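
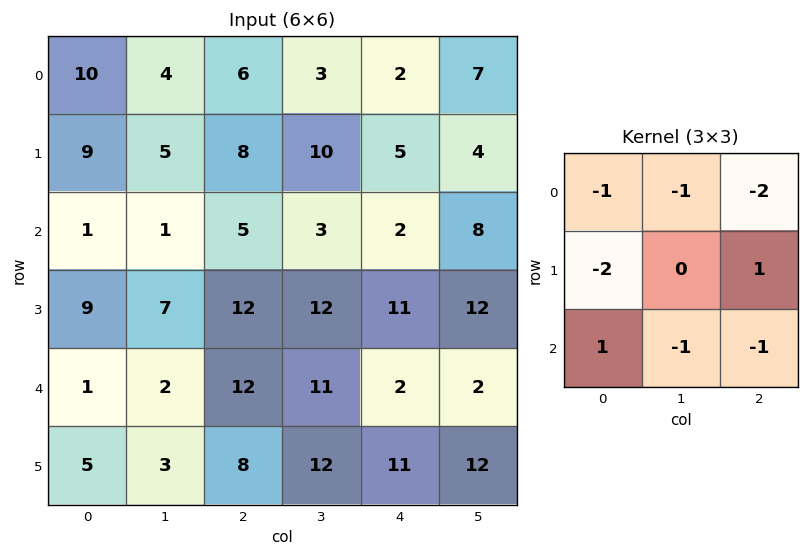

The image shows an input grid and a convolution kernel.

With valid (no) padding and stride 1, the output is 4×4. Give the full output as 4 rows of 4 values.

Output[0,0]: The receptive field on the input at this output position is [10 4 6 / 9 5 8 / 1 1 5]. Elementwise product with the kernel and sum: 10·-1 + 4·-1 + 6·-2 + 9·-2 + 8·1 + 1·1 + 1·-1 + 5·-1.
Output[0,1]: The receptive field on the input at this output position is [4 6 3 / 5 8 10 / 1 5 3]. Elementwise product with the kernel and sum: 4·-1 + 6·-1 + 3·-2 + 5·-2 + 10·1 + 1·1 + 5·-1 + 3·-1.

-41 -23 -24 -42
-37 -49 -47 -32
-31 -35 -26 -26
-36 -53 -83 -78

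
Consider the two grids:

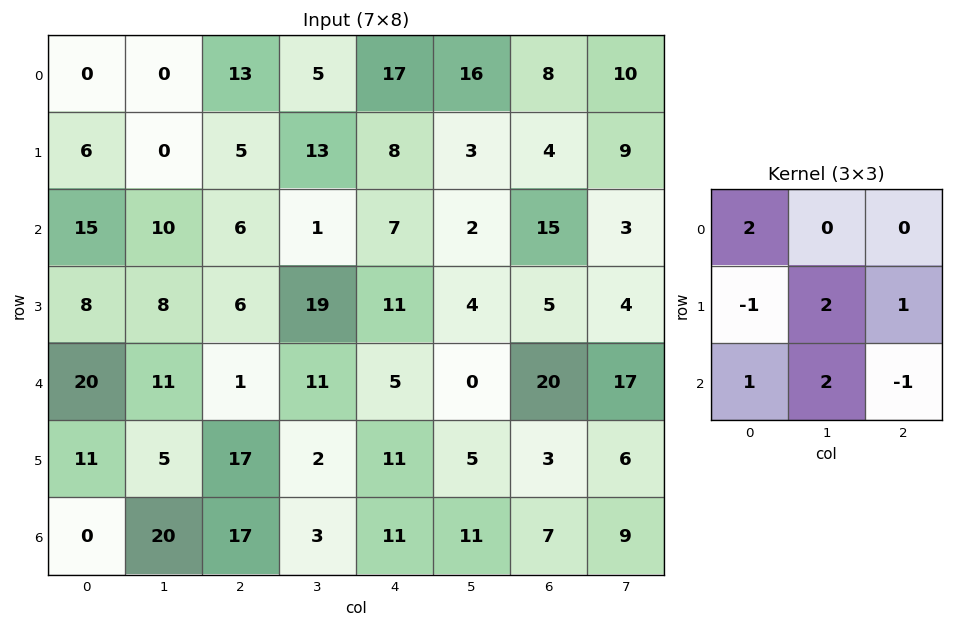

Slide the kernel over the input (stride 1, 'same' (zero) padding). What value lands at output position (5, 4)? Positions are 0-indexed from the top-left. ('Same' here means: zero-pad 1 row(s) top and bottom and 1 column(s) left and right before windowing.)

61

The receptive field on the zero-padded input at this output position is [11 5 0 / 2 11 5 / 3 11 11]. Elementwise product with the kernel and sum: 11·2 + 2·-1 + 11·2 + 5·1 + 3·1 + 11·2 + 11·-1.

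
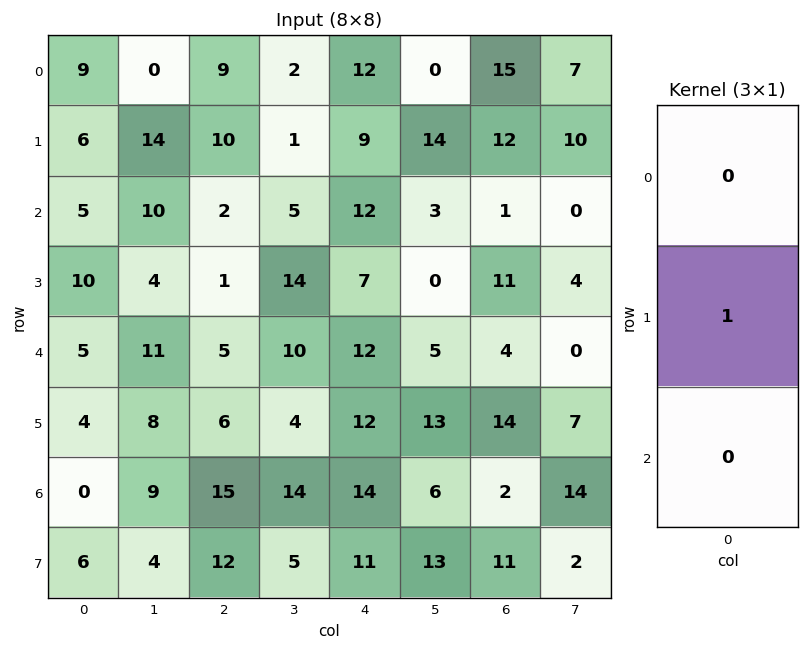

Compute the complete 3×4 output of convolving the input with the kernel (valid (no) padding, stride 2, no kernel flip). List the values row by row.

Output[0,0]: The receptive field on the input at this output position is [9 / 6 / 5]. Elementwise product with the kernel and sum: 6·1.

6 10 9 12
10 1 7 11
4 6 12 14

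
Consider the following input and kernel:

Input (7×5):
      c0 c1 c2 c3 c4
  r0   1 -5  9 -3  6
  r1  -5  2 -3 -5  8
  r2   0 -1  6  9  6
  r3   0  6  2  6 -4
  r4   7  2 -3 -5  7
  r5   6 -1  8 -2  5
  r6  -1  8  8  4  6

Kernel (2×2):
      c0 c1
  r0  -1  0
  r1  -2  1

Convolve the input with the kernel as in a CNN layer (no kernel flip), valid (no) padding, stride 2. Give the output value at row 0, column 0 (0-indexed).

The receptive field on the input at this output position is [1 -5 / -5 2]. Elementwise product with the kernel and sum: 1·-1 + -5·-2 + 2·1.

11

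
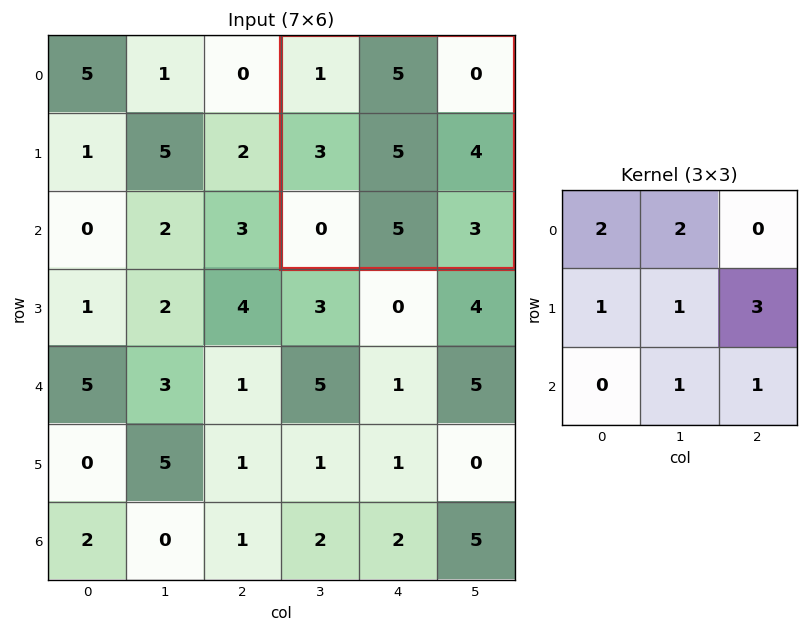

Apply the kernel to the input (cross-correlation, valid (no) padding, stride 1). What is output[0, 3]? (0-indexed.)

40

The receptive field on the input at this output position is [1 5 0 / 3 5 4 / 0 5 3]. Elementwise product with the kernel and sum: 1·2 + 5·2 + 3·1 + 5·1 + 4·3 + 5·1 + 3·1.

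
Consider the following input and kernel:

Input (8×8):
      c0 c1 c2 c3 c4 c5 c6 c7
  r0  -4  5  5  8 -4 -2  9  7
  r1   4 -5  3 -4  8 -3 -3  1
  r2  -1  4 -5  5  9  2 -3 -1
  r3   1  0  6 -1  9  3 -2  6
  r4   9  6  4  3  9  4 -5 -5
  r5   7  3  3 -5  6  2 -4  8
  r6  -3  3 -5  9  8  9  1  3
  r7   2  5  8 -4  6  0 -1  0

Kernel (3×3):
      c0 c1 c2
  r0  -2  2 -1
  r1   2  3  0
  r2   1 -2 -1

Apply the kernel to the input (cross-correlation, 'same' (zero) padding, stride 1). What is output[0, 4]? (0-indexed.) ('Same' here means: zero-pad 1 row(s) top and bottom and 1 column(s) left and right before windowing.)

-13

The receptive field on the zero-padded input at this output position is [0 0 0 / 8 -4 -2 / -4 8 -3]. Elementwise product with the kernel and sum: 0·-2 + 0·2 + 0·-1 + 8·2 + -4·3 + -4·1 + 8·-2 + -3·-1.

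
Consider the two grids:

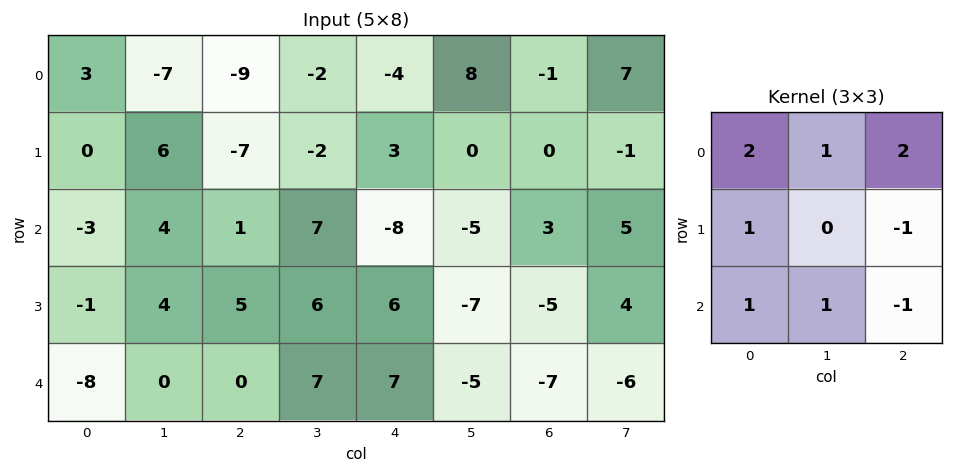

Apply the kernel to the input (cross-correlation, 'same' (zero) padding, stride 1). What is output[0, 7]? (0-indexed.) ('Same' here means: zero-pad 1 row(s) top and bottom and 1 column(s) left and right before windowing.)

-2

The receptive field on the zero-padded input at this output position is [0 0 0 / -1 7 0 / 0 -1 0]. Elementwise product with the kernel and sum: 0·2 + 0·1 + 0·2 + -1·1 + 0·-1 + 0·1 + -1·1 + 0·-1.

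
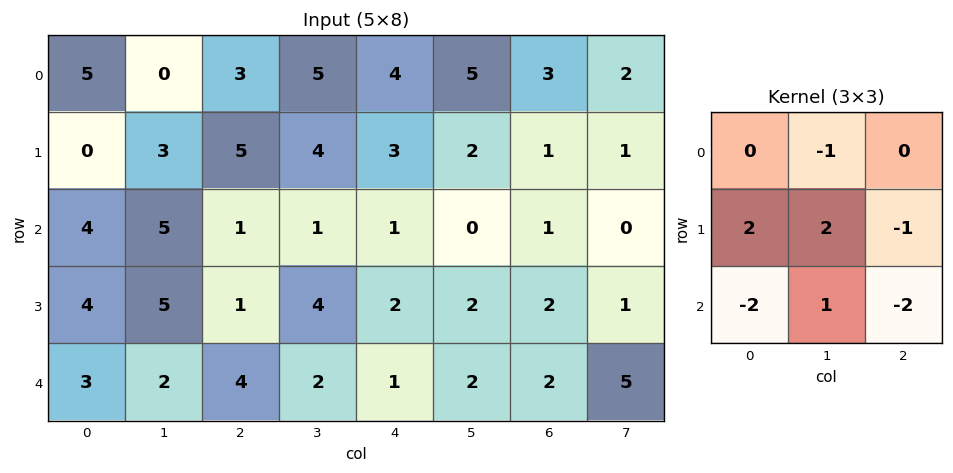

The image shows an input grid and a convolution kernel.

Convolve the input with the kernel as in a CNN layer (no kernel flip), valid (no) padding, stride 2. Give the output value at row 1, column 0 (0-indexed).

The receptive field on the input at this output position is [4 5 1 / 4 5 1 / 3 2 4]. Elementwise product with the kernel and sum: 5·-1 + 4·2 + 5·2 + 1·-1 + 3·-2 + 2·1 + 4·-2.

0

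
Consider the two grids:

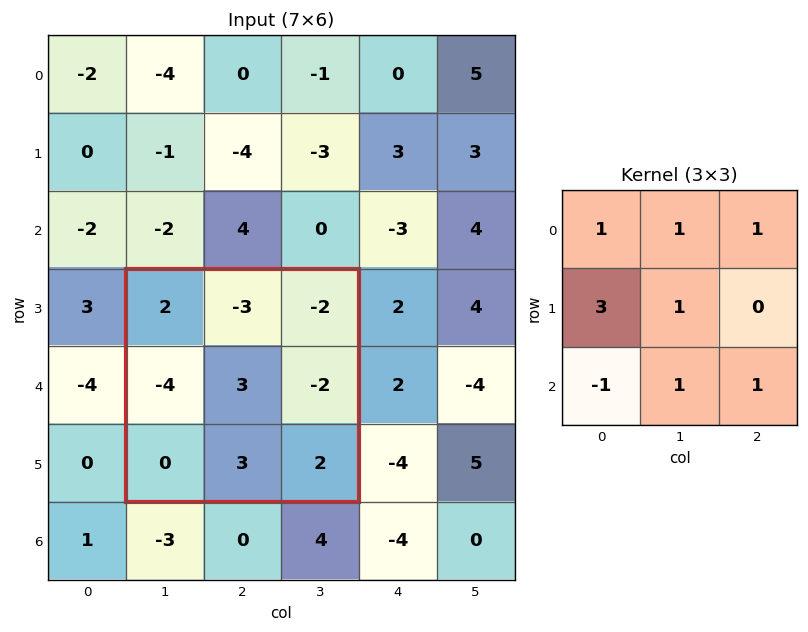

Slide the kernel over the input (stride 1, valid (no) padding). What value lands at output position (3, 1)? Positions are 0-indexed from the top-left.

-7

The receptive field on the input at this output position is [2 -3 -2 / -4 3 -2 / 0 3 2]. Elementwise product with the kernel and sum: 2·1 + -3·1 + -2·1 + -4·3 + 3·1 + 0·-1 + 3·1 + 2·1.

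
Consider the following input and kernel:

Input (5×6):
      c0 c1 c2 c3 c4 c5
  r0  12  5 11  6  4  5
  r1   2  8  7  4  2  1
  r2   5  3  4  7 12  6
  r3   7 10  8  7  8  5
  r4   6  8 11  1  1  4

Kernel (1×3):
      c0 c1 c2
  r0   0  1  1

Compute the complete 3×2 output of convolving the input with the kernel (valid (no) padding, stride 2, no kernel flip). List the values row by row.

16 10
7 19
19 2

Output[0,0]: The receptive field on the input at this output position is [12 5 11]. Elementwise product with the kernel and sum: 5·1 + 11·1.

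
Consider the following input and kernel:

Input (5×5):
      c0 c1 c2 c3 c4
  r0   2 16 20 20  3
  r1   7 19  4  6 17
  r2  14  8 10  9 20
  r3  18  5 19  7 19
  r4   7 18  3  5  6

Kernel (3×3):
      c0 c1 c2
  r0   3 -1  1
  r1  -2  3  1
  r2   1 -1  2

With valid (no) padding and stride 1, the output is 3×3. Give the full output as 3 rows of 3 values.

83 44 111
63 82 100
37 102 53

Output[0,0]: The receptive field on the input at this output position is [2 16 20 / 7 19 4 / 14 8 10]. Elementwise product with the kernel and sum: 2·3 + 16·-1 + 20·1 + 7·-2 + 19·3 + 4·1 + 14·1 + 8·-1 + 10·2.
Output[0,1]: The receptive field on the input at this output position is [16 20 20 / 19 4 6 / 8 10 9]. Elementwise product with the kernel and sum: 16·3 + 20·-1 + 20·1 + 19·-2 + 4·3 + 6·1 + 8·1 + 10·-1 + 9·2.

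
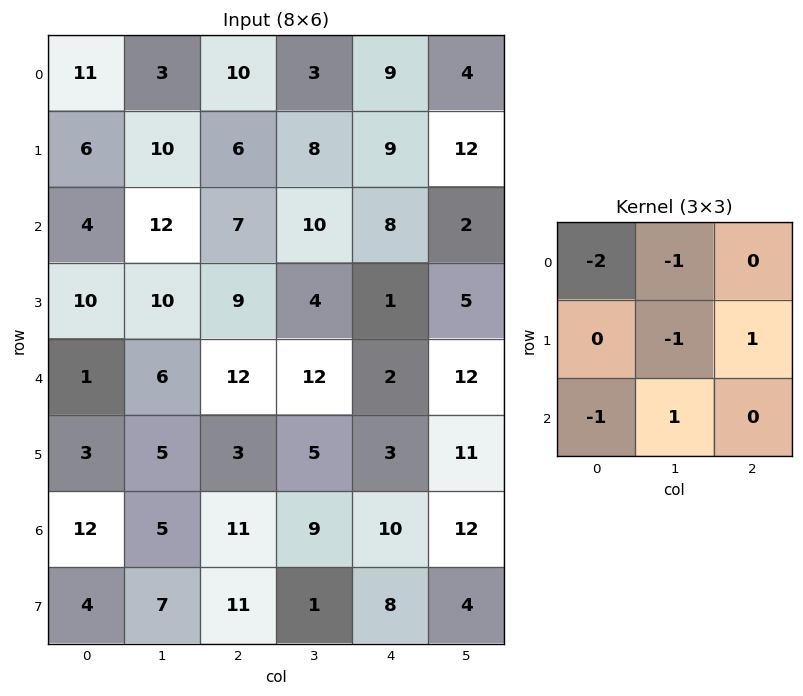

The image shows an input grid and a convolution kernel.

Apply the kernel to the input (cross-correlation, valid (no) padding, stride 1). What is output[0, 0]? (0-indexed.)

-21

The receptive field on the input at this output position is [11 3 10 / 6 10 6 / 4 12 7]. Elementwise product with the kernel and sum: 11·-2 + 3·-1 + 10·-1 + 6·1 + 4·-1 + 12·1.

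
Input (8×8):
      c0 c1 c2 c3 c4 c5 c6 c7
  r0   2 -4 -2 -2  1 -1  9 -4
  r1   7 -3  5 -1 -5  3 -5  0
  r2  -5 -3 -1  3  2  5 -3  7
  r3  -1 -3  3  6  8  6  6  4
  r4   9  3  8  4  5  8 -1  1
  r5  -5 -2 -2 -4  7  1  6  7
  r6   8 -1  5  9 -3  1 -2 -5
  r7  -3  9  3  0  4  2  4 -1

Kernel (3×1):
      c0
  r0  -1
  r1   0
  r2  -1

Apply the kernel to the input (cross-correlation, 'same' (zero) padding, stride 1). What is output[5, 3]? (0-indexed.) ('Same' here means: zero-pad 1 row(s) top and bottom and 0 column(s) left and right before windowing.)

The receptive field on the zero-padded input at this output position is [4 / -4 / 9]. Elementwise product with the kernel and sum: 4·-1 + 9·-1.

-13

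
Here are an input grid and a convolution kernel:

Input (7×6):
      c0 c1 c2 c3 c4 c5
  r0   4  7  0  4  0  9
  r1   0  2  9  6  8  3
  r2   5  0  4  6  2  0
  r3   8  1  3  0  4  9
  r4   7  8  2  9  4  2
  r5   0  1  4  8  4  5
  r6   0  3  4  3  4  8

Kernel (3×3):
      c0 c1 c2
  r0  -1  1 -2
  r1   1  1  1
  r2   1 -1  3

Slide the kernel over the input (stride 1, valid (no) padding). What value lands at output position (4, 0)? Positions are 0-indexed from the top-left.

The receptive field on the input at this output position is [7 8 2 / 0 1 4 / 0 3 4]. Elementwise product with the kernel and sum: 7·-1 + 8·1 + 2·-2 + 0·1 + 1·1 + 4·1 + 0·1 + 3·-1 + 4·3.

11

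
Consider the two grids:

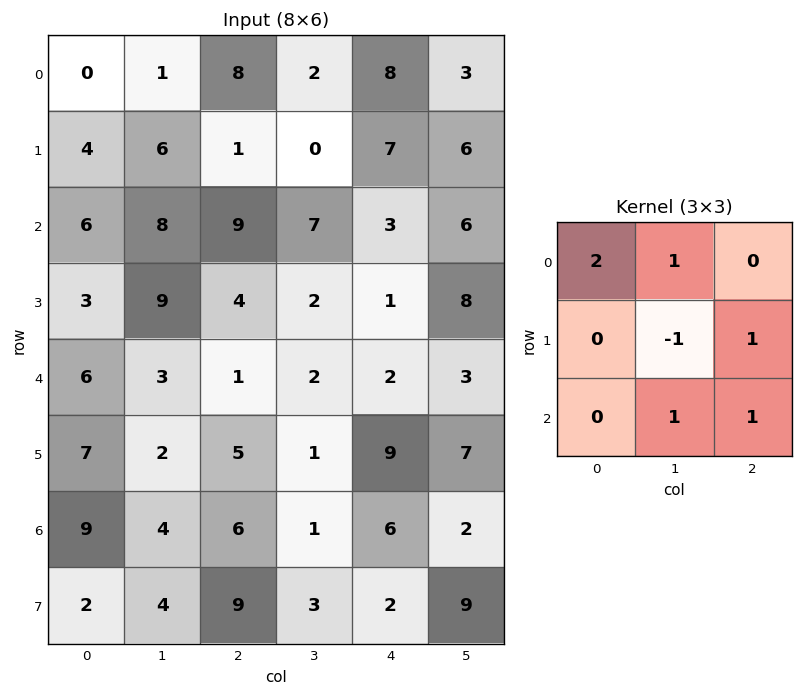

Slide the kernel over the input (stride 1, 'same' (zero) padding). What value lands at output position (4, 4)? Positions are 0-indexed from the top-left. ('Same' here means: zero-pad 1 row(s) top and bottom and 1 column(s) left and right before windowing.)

The receptive field on the zero-padded input at this output position is [2 1 8 / 2 2 3 / 1 9 7]. Elementwise product with the kernel and sum: 2·2 + 1·1 + 2·-1 + 3·1 + 9·1 + 7·1.

22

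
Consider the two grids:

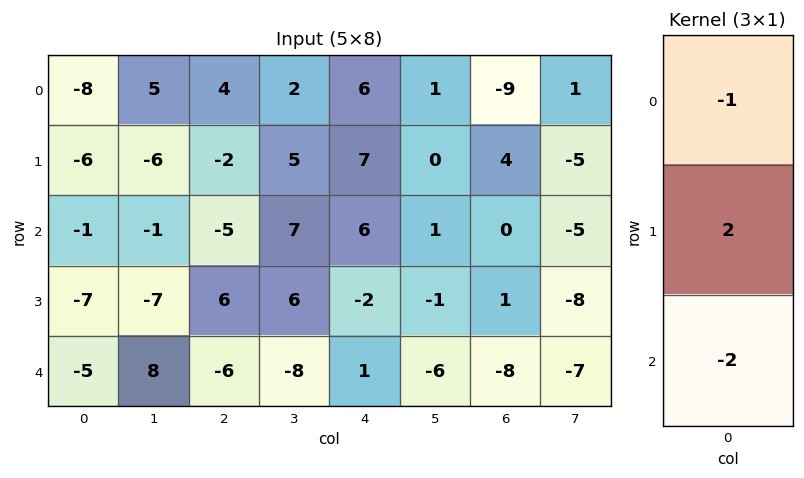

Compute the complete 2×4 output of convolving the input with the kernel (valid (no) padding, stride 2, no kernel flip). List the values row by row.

Output[0,0]: The receptive field on the input at this output position is [-8 / -6 / -1]. Elementwise product with the kernel and sum: -8·-1 + -6·2 + -1·-2.
Output[0,1]: The receptive field on the input at this output position is [4 / -2 / -5]. Elementwise product with the kernel and sum: 4·-1 + -2·2 + -5·-2.

-2 2 -4 17
-3 29 -12 18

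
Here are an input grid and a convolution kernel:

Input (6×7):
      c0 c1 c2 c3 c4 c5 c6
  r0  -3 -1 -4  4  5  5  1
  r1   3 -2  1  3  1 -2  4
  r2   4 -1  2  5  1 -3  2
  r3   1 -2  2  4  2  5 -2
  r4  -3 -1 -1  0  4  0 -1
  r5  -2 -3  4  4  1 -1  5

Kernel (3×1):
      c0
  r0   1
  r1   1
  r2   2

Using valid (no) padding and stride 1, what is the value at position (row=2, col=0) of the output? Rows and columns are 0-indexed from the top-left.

-1

The receptive field on the input at this output position is [4 / 1 / -3]. Elementwise product with the kernel and sum: 4·1 + 1·1 + -3·2.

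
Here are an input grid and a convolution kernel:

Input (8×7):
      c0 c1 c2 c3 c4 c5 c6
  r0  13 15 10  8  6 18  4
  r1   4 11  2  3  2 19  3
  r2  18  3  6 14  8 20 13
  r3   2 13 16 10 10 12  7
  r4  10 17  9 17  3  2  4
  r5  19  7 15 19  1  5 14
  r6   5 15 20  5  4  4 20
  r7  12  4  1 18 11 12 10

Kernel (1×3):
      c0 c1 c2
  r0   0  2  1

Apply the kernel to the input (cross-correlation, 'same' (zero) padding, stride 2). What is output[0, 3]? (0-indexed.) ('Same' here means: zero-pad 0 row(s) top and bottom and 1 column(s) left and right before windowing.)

The receptive field on the zero-padded input at this output position is [18 4 0]. Elementwise product with the kernel and sum: 4·2 + 0·1.

8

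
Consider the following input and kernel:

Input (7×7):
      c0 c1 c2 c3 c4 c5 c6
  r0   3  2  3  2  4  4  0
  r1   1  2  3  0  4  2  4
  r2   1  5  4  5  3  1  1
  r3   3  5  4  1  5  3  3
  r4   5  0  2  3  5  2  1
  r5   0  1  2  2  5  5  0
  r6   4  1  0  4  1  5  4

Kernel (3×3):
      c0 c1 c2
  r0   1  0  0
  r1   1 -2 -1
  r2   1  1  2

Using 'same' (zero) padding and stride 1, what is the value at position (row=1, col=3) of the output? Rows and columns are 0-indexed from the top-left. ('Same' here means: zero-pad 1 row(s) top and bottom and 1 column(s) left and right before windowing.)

17

The receptive field on the zero-padded input at this output position is [3 2 4 / 3 0 4 / 4 5 3]. Elementwise product with the kernel and sum: 3·1 + 3·1 + 0·-2 + 4·-1 + 4·1 + 5·1 + 3·2.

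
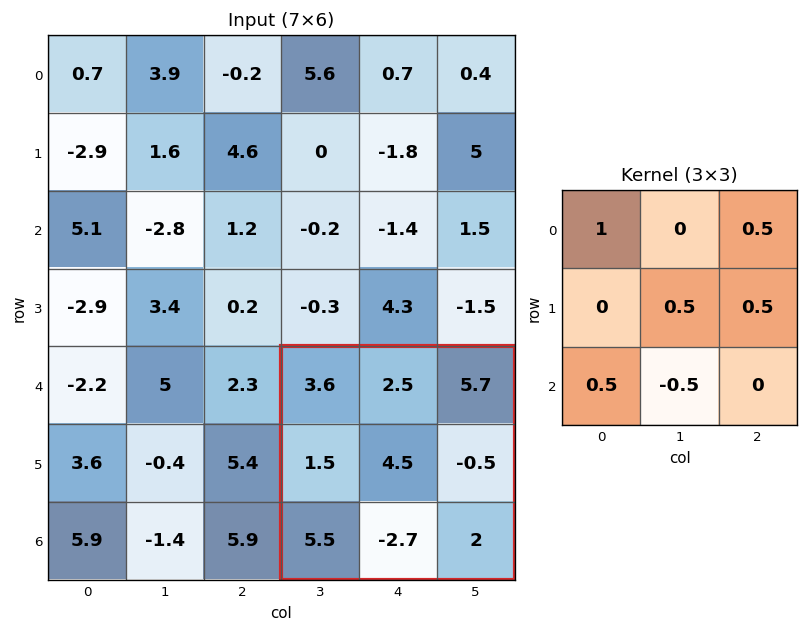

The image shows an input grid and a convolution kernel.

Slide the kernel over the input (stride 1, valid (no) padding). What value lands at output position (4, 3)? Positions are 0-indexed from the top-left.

12.55

The receptive field on the input at this output position is [3.6 2.5 5.7 / 1.5 4.5 -0.5 / 5.5 -2.7 2]. Elementwise product with the kernel and sum: 3.6·1 + 5.7·0.5 + 4.5·0.5 + -0.5·0.5 + 5.5·0.5 + -2.7·-0.5.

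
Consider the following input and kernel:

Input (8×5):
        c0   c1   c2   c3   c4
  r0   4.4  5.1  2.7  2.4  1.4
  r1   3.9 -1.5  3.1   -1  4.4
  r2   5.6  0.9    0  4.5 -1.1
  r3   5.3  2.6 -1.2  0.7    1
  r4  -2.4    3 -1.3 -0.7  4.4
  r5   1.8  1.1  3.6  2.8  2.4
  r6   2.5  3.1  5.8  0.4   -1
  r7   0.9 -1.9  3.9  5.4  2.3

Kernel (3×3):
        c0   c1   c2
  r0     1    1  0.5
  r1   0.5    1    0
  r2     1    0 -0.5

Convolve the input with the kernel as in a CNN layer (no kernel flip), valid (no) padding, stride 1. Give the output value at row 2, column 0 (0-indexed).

10

The receptive field on the input at this output position is [5.6 0.9 0 / 5.3 2.6 -1.2 / -2.4 3 -1.3]. Elementwise product with the kernel and sum: 5.6·1 + 0.9·1 + 0·0.5 + 5.3·0.5 + 2.6·1 + -2.4·1 + -1.3·-0.5.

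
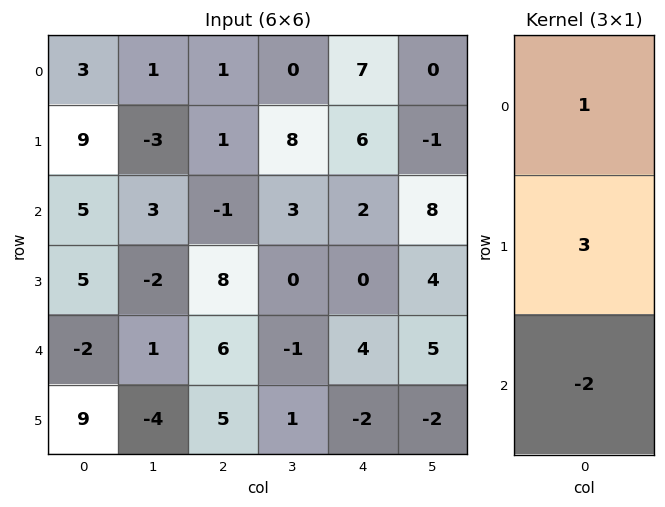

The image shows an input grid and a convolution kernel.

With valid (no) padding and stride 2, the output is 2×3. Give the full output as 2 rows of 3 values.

20 6 21
24 11 -6

Output[0,0]: The receptive field on the input at this output position is [3 / 9 / 5]. Elementwise product with the kernel and sum: 3·1 + 9·3 + 5·-2.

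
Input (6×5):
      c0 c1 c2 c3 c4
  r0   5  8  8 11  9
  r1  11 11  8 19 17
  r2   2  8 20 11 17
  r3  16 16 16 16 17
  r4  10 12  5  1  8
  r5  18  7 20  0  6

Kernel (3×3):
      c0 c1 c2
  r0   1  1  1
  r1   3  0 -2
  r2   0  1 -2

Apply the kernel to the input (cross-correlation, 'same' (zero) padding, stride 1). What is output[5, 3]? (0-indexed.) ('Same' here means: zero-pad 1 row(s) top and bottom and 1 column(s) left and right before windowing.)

62

The receptive field on the zero-padded input at this output position is [5 1 8 / 20 0 6 / 0 0 0]. Elementwise product with the kernel and sum: 5·1 + 1·1 + 8·1 + 20·3 + 6·-2 + 0·1 + 0·-2.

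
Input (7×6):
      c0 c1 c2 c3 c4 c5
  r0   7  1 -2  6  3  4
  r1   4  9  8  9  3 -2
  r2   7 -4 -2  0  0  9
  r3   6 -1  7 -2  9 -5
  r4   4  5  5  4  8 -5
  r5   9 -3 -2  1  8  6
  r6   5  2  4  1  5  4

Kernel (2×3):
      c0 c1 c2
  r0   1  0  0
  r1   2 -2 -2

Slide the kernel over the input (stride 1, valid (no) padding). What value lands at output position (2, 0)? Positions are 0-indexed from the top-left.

7

The receptive field on the input at this output position is [7 -4 -2 / 6 -1 7]. Elementwise product with the kernel and sum: 7·1 + 6·2 + -1·-2 + 7·-2.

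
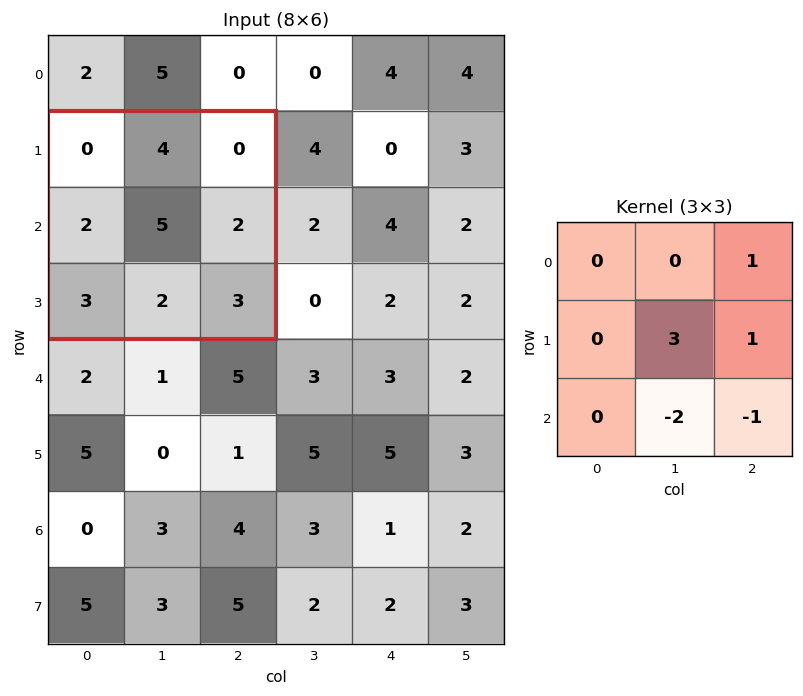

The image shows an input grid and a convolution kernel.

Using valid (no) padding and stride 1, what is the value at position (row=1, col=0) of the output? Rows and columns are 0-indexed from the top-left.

The receptive field on the input at this output position is [0 4 0 / 2 5 2 / 3 2 3]. Elementwise product with the kernel and sum: 0·1 + 5·3 + 2·1 + 2·-2 + 3·-1.

10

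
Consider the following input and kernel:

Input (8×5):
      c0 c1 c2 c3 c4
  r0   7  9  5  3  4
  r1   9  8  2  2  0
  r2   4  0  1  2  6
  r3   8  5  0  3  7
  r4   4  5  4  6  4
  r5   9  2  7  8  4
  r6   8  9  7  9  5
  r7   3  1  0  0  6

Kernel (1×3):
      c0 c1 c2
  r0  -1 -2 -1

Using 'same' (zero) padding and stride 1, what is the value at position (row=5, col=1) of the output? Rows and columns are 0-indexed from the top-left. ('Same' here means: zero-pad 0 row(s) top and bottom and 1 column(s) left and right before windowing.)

-20

The receptive field on the zero-padded input at this output position is [9 2 7]. Elementwise product with the kernel and sum: 9·-1 + 2·-2 + 7·-1.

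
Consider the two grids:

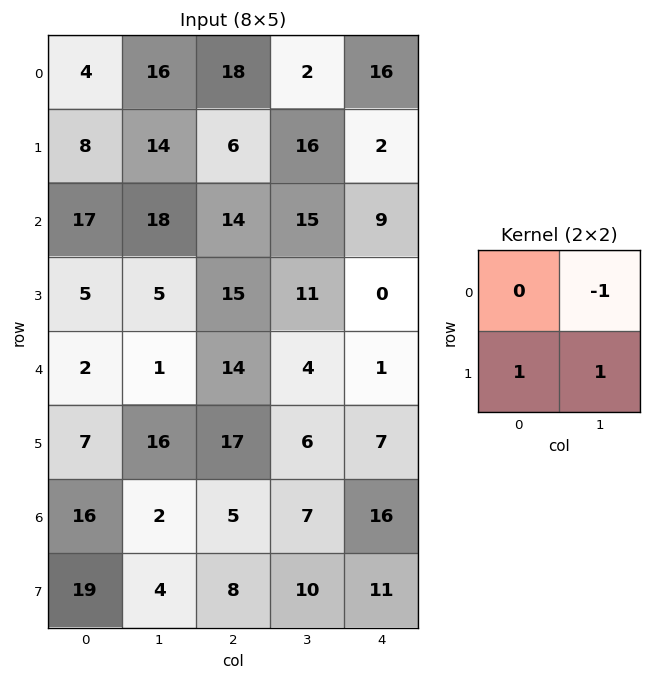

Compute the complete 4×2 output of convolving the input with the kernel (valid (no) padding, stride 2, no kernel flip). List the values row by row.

6 20
-8 11
22 19
21 11

Output[0,0]: The receptive field on the input at this output position is [4 16 / 8 14]. Elementwise product with the kernel and sum: 16·-1 + 8·1 + 14·1.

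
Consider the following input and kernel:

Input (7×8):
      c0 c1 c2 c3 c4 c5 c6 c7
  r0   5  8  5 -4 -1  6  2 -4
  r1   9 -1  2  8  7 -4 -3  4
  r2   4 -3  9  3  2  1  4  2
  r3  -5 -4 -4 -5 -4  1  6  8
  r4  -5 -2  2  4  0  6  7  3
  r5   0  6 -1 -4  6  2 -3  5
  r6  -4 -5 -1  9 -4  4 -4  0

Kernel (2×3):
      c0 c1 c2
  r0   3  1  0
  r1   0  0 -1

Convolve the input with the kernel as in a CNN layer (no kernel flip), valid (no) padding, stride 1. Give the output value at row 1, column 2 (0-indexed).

12

The receptive field on the input at this output position is [2 8 7 / 9 3 2]. Elementwise product with the kernel and sum: 2·3 + 8·1 + 2·-1.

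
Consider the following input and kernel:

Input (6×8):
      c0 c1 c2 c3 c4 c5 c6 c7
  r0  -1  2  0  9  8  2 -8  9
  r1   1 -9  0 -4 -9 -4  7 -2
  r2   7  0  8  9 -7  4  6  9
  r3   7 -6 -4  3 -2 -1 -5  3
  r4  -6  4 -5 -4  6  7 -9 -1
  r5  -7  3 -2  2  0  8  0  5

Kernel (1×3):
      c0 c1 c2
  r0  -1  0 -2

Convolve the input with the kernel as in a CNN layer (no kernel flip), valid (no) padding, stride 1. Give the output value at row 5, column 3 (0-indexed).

The receptive field on the input at this output position is [2 0 8]. Elementwise product with the kernel and sum: 2·-1 + 8·-2.

-18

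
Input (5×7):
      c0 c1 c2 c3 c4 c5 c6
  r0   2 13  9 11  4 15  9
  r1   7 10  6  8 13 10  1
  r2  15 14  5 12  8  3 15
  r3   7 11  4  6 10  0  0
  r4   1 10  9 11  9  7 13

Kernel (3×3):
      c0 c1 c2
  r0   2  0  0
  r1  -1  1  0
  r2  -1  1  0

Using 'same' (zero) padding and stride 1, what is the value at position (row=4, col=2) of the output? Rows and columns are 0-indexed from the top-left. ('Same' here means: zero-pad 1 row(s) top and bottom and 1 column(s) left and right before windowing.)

The receptive field on the zero-padded input at this output position is [11 4 6 / 10 9 11 / 0 0 0]. Elementwise product with the kernel and sum: 11·2 + 10·-1 + 9·1 + 0·-1 + 0·1.

21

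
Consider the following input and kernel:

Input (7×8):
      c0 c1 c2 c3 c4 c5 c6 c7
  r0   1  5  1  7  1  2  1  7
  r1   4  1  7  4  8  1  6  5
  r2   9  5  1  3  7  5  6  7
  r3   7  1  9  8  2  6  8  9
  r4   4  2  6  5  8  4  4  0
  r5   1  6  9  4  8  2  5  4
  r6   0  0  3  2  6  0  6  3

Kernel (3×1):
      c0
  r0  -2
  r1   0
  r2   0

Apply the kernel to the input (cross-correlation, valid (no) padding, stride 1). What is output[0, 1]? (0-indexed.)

The receptive field on the input at this output position is [5 / 1 / 5]. Elementwise product with the kernel and sum: 5·-2.

-10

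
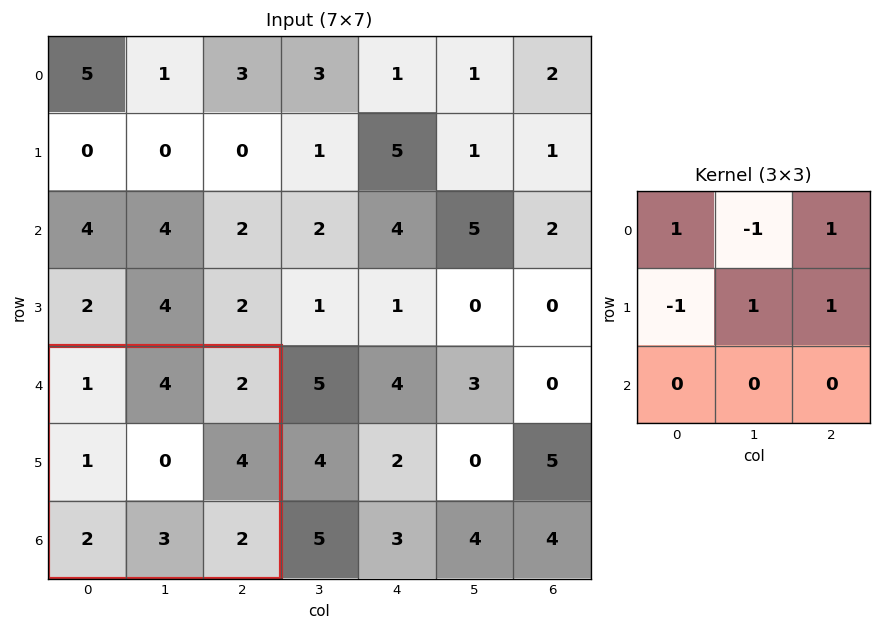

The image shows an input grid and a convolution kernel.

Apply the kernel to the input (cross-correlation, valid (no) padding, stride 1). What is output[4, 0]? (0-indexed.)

The receptive field on the input at this output position is [1 4 2 / 1 0 4 / 2 3 2]. Elementwise product with the kernel and sum: 1·1 + 4·-1 + 2·1 + 1·-1 + 0·1 + 4·1.

2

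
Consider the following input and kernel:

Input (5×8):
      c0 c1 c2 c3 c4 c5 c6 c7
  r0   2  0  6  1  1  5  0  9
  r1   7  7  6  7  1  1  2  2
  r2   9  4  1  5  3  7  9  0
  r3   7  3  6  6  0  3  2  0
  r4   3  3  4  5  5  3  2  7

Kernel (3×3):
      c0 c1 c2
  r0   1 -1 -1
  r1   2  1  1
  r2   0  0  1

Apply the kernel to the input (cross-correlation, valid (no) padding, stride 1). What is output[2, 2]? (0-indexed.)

The receptive field on the input at this output position is [1 5 3 / 6 6 0 / 4 5 5]. Elementwise product with the kernel and sum: 1·1 + 5·-1 + 3·-1 + 6·2 + 6·1 + 0·1 + 5·1.

16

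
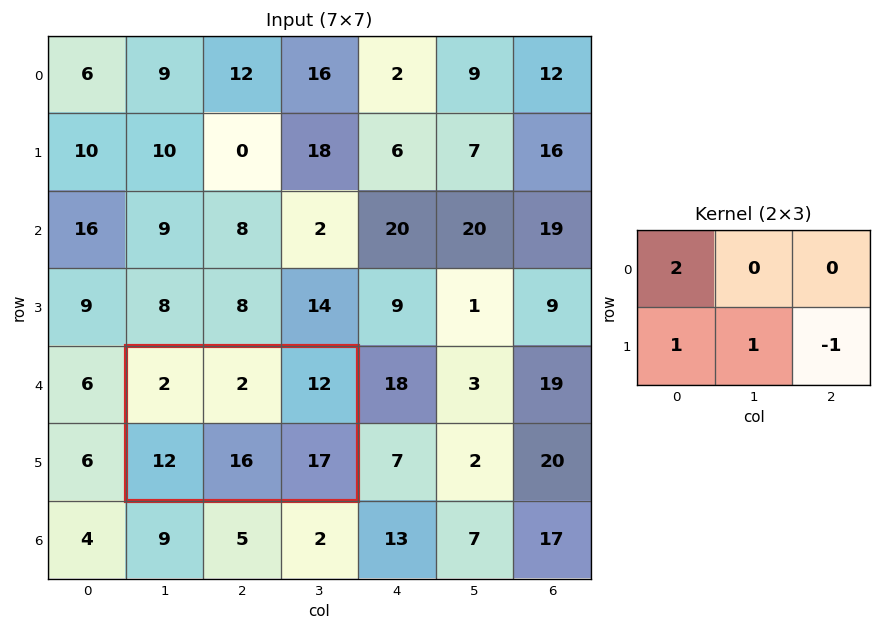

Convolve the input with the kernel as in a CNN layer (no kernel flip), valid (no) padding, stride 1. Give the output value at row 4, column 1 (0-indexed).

The receptive field on the input at this output position is [2 2 12 / 12 16 17]. Elementwise product with the kernel and sum: 2·2 + 12·1 + 16·1 + 17·-1.

15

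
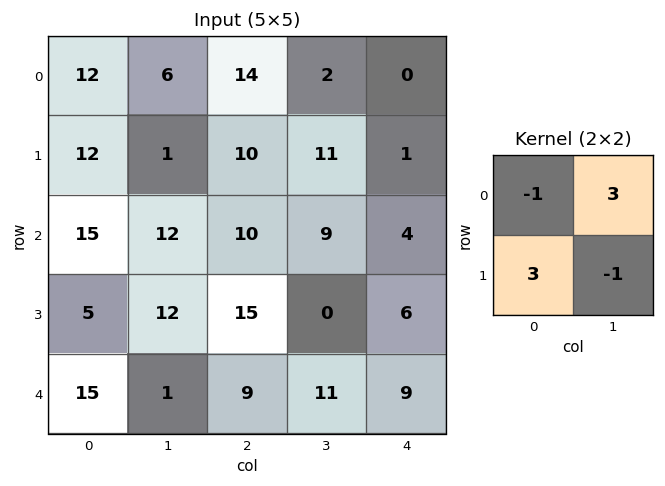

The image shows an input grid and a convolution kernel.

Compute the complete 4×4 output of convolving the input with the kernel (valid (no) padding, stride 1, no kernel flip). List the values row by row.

41 29 11 30
24 55 44 15
24 39 62 -3
75 27 1 42

Output[0,0]: The receptive field on the input at this output position is [12 6 / 12 1]. Elementwise product with the kernel and sum: 12·-1 + 6·3 + 12·3 + 1·-1.
Output[0,1]: The receptive field on the input at this output position is [6 14 / 1 10]. Elementwise product with the kernel and sum: 6·-1 + 14·3 + 1·3 + 10·-1.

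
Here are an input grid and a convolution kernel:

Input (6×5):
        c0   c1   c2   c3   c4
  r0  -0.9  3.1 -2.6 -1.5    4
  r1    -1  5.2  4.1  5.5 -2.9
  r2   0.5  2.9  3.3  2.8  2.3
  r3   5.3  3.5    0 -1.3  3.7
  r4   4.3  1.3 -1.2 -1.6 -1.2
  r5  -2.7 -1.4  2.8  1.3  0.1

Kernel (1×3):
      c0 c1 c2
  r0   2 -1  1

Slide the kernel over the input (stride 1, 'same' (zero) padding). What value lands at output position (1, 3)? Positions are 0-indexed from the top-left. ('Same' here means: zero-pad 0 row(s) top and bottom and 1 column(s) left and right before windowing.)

The receptive field on the zero-padded input at this output position is [4.1 5.5 -2.9]. Elementwise product with the kernel and sum: 4.1·2 + 5.5·-1 + -2.9·1.

-0.2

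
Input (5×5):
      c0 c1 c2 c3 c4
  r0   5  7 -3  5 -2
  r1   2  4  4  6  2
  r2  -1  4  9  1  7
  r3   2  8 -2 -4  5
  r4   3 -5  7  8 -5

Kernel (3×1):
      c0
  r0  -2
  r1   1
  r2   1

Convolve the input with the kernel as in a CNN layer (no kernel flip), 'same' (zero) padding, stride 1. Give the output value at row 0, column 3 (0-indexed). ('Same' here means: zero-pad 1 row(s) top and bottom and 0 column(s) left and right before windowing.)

11

The receptive field on the zero-padded input at this output position is [0 / 5 / 6]. Elementwise product with the kernel and sum: 0·-2 + 5·1 + 6·1.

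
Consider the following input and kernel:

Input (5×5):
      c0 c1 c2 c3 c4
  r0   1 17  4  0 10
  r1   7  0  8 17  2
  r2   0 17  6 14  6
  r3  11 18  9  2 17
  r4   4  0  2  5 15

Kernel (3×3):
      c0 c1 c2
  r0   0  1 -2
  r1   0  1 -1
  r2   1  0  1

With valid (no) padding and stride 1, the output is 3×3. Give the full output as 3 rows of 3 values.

Output[0,0]: The receptive field on the input at this output position is [1 17 4 / 7 0 8 / 0 17 6]. Elementwise product with the kernel and sum: 17·1 + 4·-2 + 0·1 + 8·-1 + 0·1 + 6·1.

7 26 7
15 -14 47
20 -10 4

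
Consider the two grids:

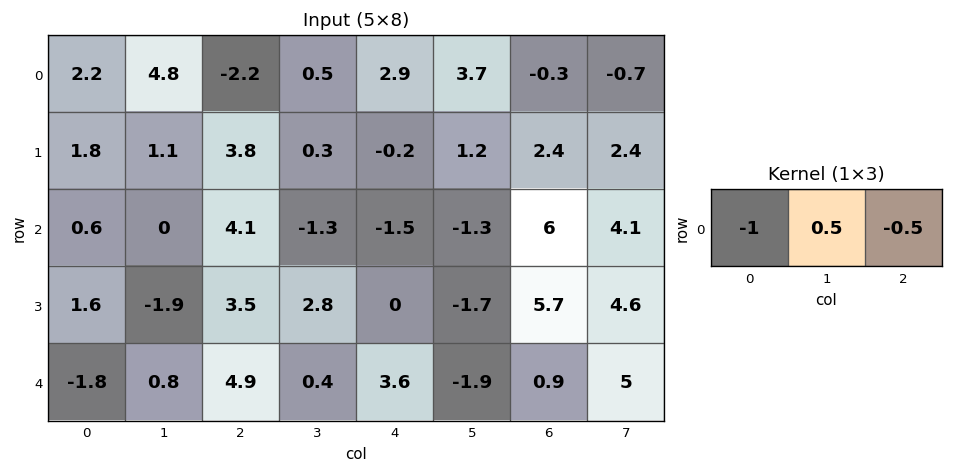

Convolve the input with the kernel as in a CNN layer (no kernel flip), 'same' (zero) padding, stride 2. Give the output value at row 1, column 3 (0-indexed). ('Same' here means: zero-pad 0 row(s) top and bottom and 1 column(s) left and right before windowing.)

2.25

The receptive field on the zero-padded input at this output position is [-1.3 6 4.1]. Elementwise product with the kernel and sum: -1.3·-1 + 6·0.5 + 4.1·-0.5.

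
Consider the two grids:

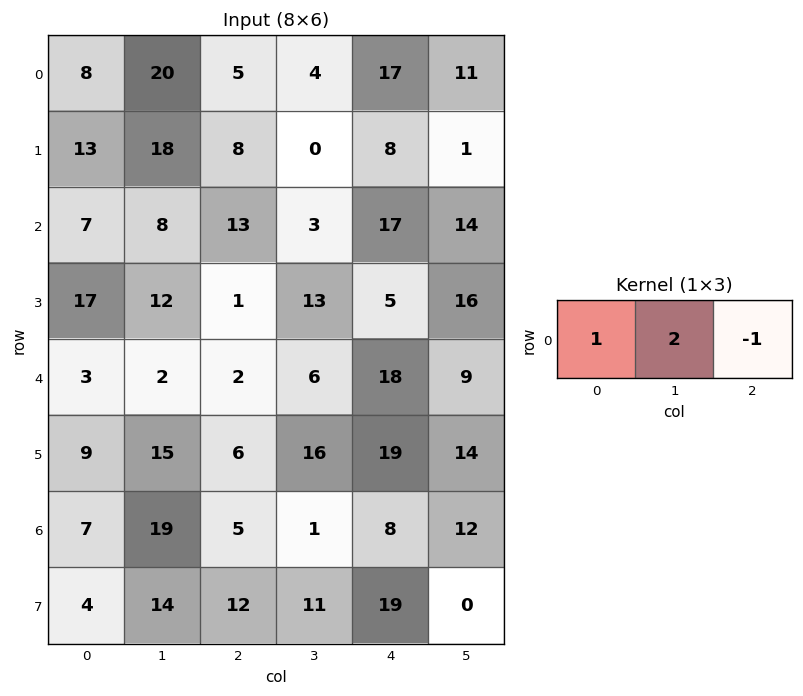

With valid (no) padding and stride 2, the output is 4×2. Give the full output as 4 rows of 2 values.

43 -4
10 2
5 -4
40 -1

Output[0,0]: The receptive field on the input at this output position is [8 20 5]. Elementwise product with the kernel and sum: 8·1 + 20·2 + 5·-1.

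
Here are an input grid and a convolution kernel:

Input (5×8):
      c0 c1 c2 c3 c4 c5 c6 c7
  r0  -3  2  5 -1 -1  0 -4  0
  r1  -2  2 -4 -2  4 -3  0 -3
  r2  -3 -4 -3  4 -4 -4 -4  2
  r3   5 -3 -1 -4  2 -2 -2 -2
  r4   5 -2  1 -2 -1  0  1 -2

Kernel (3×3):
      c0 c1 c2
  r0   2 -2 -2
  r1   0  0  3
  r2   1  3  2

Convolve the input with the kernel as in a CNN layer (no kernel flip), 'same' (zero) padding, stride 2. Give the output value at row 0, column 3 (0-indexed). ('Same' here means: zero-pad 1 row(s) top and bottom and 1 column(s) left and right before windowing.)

The receptive field on the zero-padded input at this output position is [0 0 0 / 0 -4 0 / -3 0 -3]. Elementwise product with the kernel and sum: 0·2 + 0·-2 + 0·-2 + 0·3 + -3·1 + 0·3 + -3·2.

-9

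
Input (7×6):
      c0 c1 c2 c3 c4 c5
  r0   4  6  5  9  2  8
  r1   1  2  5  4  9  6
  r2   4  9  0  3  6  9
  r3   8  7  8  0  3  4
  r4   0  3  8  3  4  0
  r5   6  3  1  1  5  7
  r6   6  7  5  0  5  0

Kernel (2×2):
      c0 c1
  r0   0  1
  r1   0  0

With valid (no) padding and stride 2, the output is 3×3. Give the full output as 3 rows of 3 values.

6 9 8
9 3 9
3 3 0

Output[0,0]: The receptive field on the input at this output position is [4 6 / 1 2]. Elementwise product with the kernel and sum: 6·1.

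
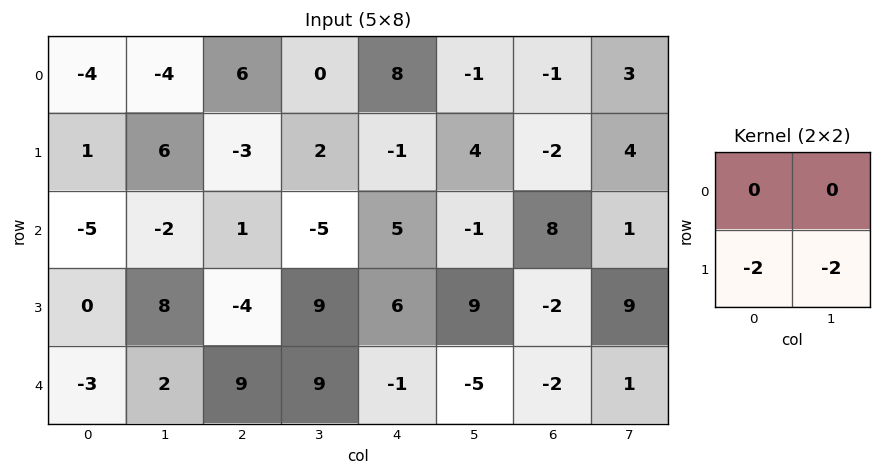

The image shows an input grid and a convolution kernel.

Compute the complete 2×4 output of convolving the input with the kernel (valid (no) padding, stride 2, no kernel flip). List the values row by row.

Output[0,0]: The receptive field on the input at this output position is [-4 -4 / 1 6]. Elementwise product with the kernel and sum: 1·-2 + 6·-2.

-14 2 -6 -4
-16 -10 -30 -14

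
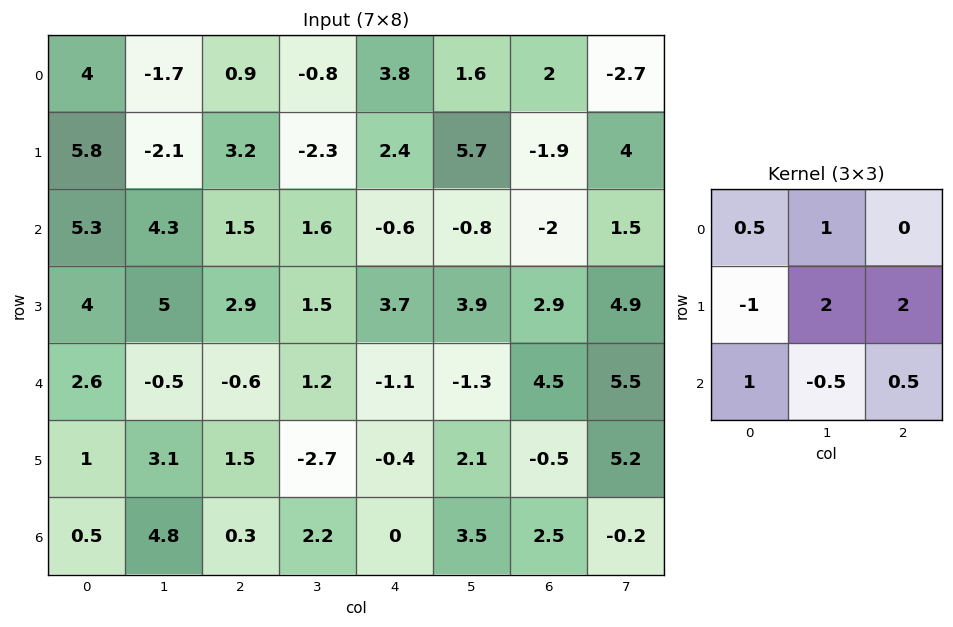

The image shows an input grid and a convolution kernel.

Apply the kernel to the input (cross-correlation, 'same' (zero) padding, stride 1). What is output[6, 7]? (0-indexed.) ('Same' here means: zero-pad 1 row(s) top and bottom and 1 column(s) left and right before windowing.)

The receptive field on the zero-padded input at this output position is [-0.5 5.2 0 / 2.5 -0.2 0 / 0 0 0]. Elementwise product with the kernel and sum: -0.5·0.5 + 5.2·1 + 2.5·-1 + -0.2·2 + 0·2 + 0·1 + 0·-0.5 + 0·0.5.

2.05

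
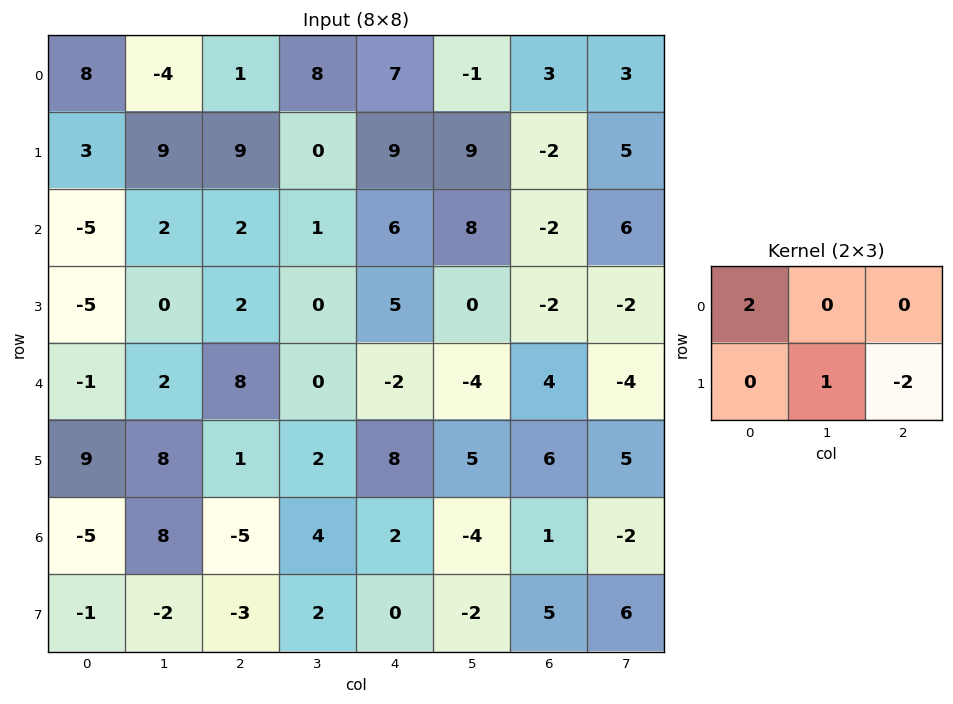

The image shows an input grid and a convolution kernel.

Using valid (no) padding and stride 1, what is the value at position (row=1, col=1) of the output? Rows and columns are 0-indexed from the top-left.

The receptive field on the input at this output position is [9 9 0 / 2 2 1]. Elementwise product with the kernel and sum: 9·2 + 2·1 + 1·-2.

18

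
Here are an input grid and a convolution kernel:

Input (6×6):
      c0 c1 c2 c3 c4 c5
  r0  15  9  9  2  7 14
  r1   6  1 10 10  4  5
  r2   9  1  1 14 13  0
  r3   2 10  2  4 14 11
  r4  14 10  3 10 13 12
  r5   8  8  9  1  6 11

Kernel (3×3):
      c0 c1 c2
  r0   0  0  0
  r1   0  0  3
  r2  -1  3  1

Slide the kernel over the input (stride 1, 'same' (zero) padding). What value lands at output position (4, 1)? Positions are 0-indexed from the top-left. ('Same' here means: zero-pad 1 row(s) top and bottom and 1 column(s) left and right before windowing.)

The receptive field on the zero-padded input at this output position is [2 10 2 / 14 10 3 / 8 8 9]. Elementwise product with the kernel and sum: 3·3 + 8·-1 + 8·3 + 9·1.

34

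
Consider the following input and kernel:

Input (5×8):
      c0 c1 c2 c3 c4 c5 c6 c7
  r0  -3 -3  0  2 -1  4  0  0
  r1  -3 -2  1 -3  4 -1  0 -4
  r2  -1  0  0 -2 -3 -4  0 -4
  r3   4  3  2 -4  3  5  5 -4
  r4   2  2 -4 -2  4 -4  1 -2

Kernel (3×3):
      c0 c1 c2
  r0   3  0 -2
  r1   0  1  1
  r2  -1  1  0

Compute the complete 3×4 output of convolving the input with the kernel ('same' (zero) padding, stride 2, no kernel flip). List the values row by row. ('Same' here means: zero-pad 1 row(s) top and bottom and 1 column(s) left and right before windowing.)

-9 5 10 1
7 -3 -7 1
-2 11 -22 22

Output[0,0]: The receptive field on the zero-padded input at this output position is [0 0 0 / 0 -3 -3 / 0 -3 -2]. Elementwise product with the kernel and sum: 0·3 + 0·-2 + -3·1 + -3·1 + 0·-1 + -3·1.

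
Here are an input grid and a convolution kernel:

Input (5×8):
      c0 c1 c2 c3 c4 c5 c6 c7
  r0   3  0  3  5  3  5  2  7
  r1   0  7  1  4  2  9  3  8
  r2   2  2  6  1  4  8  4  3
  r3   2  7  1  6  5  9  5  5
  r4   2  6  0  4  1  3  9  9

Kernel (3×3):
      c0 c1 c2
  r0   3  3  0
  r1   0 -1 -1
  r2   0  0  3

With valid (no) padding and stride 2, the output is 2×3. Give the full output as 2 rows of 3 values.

19 30 24
4 13 49

Output[0,0]: The receptive field on the input at this output position is [3 0 3 / 0 7 1 / 2 2 6]. Elementwise product with the kernel and sum: 3·3 + 0·3 + 7·-1 + 1·-1 + 6·3.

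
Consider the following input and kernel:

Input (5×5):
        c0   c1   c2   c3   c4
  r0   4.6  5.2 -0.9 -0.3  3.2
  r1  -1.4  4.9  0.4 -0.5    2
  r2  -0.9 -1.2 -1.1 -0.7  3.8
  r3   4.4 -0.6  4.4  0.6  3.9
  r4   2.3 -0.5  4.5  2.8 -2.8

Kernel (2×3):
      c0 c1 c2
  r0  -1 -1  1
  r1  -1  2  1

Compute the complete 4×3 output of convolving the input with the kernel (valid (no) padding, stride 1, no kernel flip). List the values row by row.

0.9 -9.2 5
-5.7 -7.5 5.6
-0.2 11.6 6.3
1.8 9.1 -2.8

Output[0,0]: The receptive field on the input at this output position is [4.6 5.2 -0.9 / -1.4 4.9 0.4]. Elementwise product with the kernel and sum: 4.6·-1 + 5.2·-1 + -0.9·1 + -1.4·-1 + 4.9·2 + 0.4·1.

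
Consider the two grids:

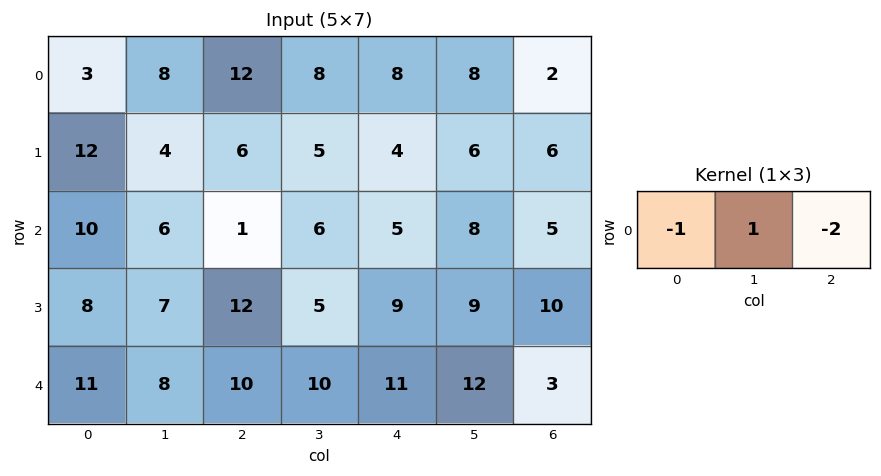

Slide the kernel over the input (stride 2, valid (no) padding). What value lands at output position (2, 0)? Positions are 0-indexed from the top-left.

The receptive field on the input at this output position is [11 8 10]. Elementwise product with the kernel and sum: 11·-1 + 8·1 + 10·-2.

-23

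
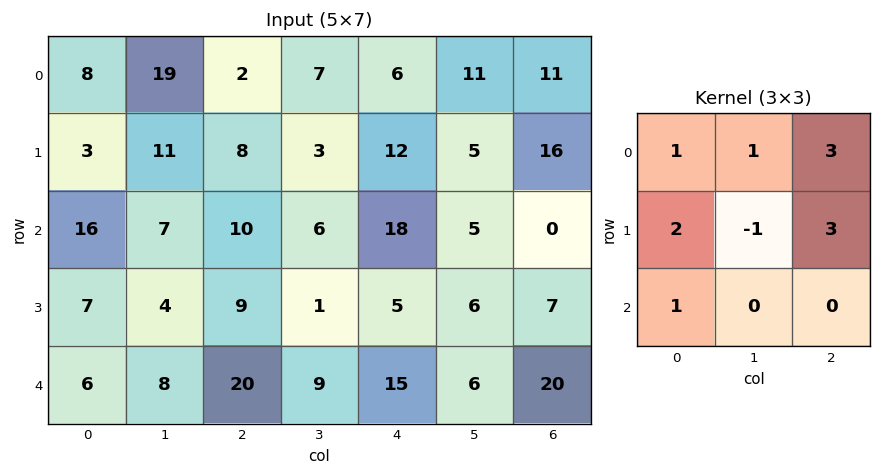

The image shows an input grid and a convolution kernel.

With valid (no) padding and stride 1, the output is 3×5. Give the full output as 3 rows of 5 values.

Output[0,0]: The receptive field on the input at this output position is [8 19 2 / 3 11 8 / 16 7 10]. Elementwise product with the kernel and sum: 8·1 + 19·1 + 2·3 + 3·2 + 11·-1 + 8·3 + 16·1.

68 72 86 61 135
100 54 124 40 101
96 45 122 63 63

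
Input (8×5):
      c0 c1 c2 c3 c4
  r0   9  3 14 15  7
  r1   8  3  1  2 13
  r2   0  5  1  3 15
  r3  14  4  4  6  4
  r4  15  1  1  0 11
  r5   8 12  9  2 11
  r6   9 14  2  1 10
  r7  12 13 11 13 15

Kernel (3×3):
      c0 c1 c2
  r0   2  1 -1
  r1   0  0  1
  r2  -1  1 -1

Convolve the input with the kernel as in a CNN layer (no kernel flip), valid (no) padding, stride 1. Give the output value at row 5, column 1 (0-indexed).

The receptive field on the input at this output position is [12 9 2 / 14 2 1 / 13 11 13]. Elementwise product with the kernel and sum: 12·2 + 9·1 + 2·-1 + 1·1 + 13·-1 + 11·1 + 13·-1.

17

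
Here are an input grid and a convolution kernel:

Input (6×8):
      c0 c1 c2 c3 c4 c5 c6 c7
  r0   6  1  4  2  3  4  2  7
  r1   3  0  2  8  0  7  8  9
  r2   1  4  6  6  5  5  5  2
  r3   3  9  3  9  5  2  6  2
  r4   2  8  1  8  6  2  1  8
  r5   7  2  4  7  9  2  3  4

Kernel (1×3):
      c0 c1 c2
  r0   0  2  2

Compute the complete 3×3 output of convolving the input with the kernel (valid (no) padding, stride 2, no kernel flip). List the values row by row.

Output[0,0]: The receptive field on the input at this output position is [6 1 4]. Elementwise product with the kernel and sum: 1·2 + 4·2.
Output[0,1]: The receptive field on the input at this output position is [4 2 3]. Elementwise product with the kernel and sum: 2·2 + 3·2.

10 10 12
20 22 20
18 28 6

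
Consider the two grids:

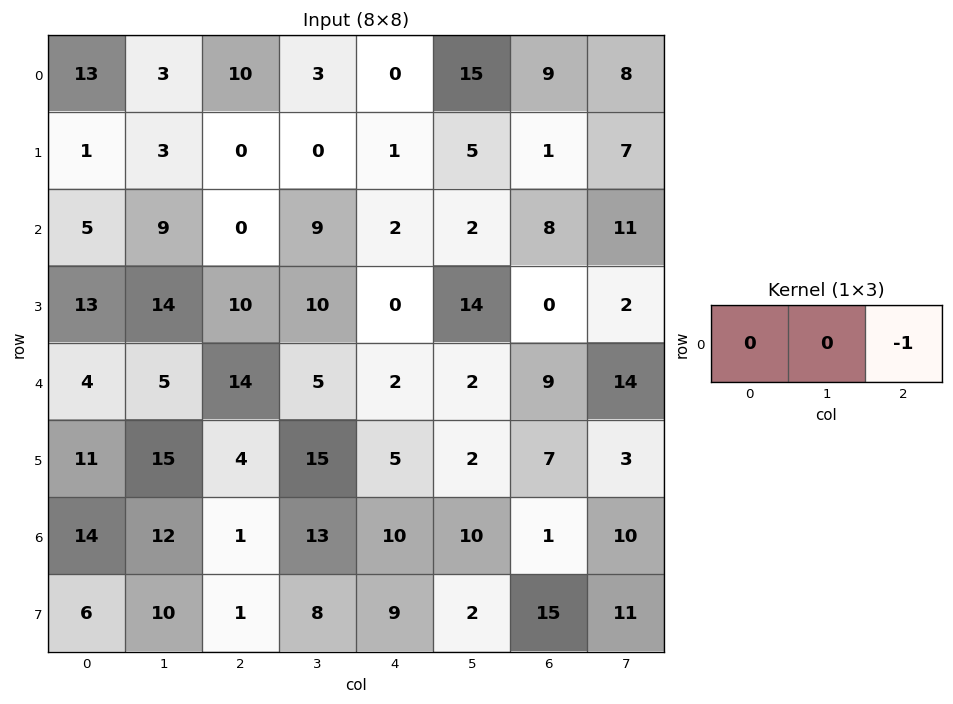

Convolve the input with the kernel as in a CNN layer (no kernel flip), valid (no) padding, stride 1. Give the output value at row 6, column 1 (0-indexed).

The receptive field on the input at this output position is [12 1 13]. Elementwise product with the kernel and sum: 13·-1.

-13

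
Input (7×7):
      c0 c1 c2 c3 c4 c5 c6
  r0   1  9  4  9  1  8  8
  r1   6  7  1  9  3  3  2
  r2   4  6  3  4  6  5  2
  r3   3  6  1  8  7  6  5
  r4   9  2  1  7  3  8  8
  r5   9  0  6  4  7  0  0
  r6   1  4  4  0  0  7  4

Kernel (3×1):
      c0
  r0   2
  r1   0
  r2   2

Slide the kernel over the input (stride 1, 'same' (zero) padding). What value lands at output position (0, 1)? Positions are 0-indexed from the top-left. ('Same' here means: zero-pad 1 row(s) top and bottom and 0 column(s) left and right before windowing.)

The receptive field on the zero-padded input at this output position is [0 / 9 / 7]. Elementwise product with the kernel and sum: 0·2 + 7·2.

14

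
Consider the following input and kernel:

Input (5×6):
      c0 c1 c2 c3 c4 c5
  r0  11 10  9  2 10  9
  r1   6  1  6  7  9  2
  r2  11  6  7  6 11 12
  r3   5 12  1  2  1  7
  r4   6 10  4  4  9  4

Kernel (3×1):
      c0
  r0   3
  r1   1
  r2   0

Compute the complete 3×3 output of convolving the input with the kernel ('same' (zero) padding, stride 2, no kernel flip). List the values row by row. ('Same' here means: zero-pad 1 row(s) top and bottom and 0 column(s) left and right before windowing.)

Output[0,0]: The receptive field on the zero-padded input at this output position is [0 / 11 / 6]. Elementwise product with the kernel and sum: 0·3 + 11·1.
Output[0,1]: The receptive field on the zero-padded input at this output position is [0 / 9 / 6]. Elementwise product with the kernel and sum: 0·3 + 9·1.

11 9 10
29 25 38
21 7 12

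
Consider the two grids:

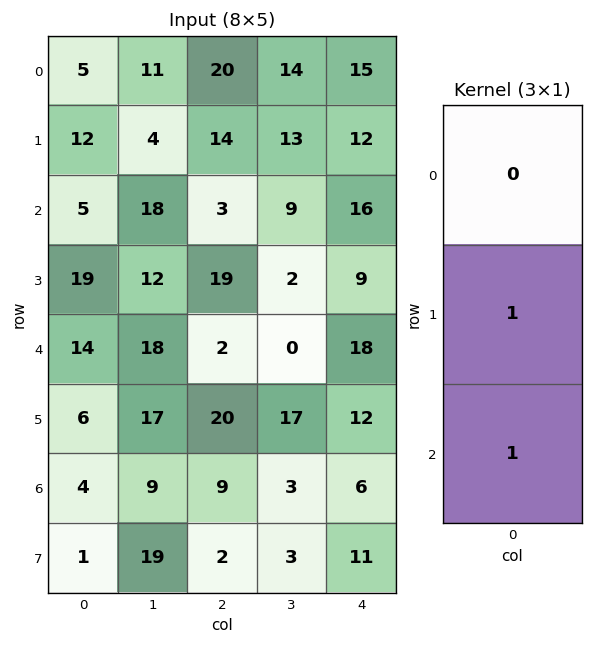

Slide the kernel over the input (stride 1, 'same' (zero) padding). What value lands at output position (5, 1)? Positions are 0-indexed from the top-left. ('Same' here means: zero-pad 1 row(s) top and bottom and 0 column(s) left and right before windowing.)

The receptive field on the zero-padded input at this output position is [18 / 17 / 9]. Elementwise product with the kernel and sum: 17·1 + 9·1.

26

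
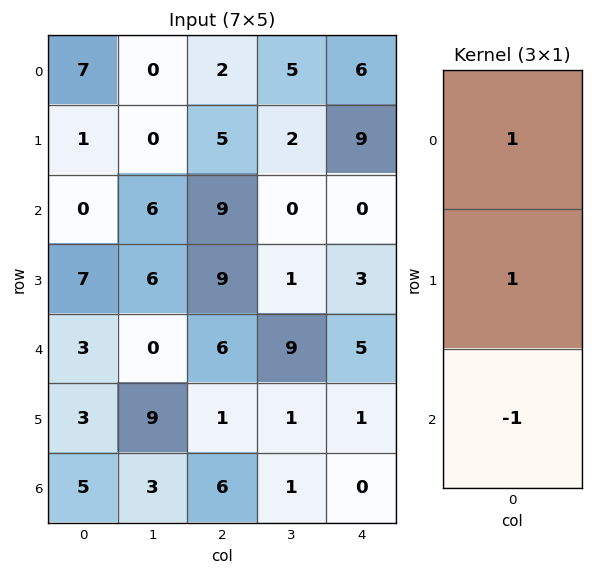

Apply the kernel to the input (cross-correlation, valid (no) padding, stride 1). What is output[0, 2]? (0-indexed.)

-2

The receptive field on the input at this output position is [2 / 5 / 9]. Elementwise product with the kernel and sum: 2·1 + 5·1 + 9·-1.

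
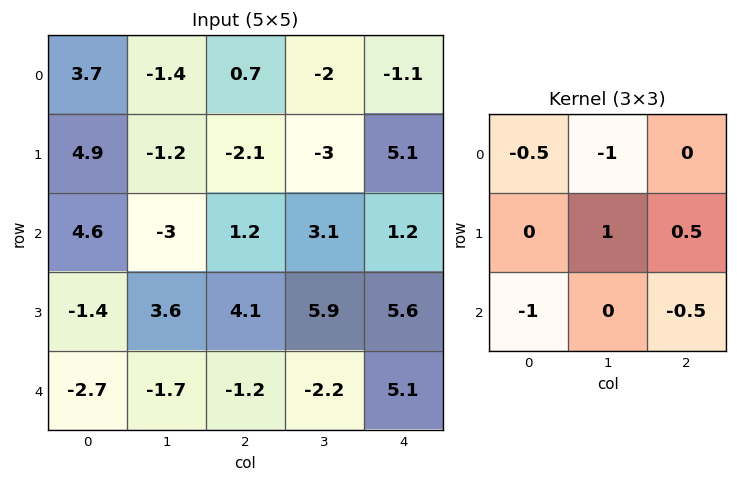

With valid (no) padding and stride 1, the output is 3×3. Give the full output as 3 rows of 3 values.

-7.9 -2.15 -0.6
-4.3 -1.1 0.85
9.65 10.15 3.65

Output[0,0]: The receptive field on the input at this output position is [3.7 -1.4 0.7 / 4.9 -1.2 -2.1 / 4.6 -3 1.2]. Elementwise product with the kernel and sum: 3.7·-0.5 + -1.4·-1 + -1.2·1 + -2.1·0.5 + 4.6·-1 + 1.2·-0.5.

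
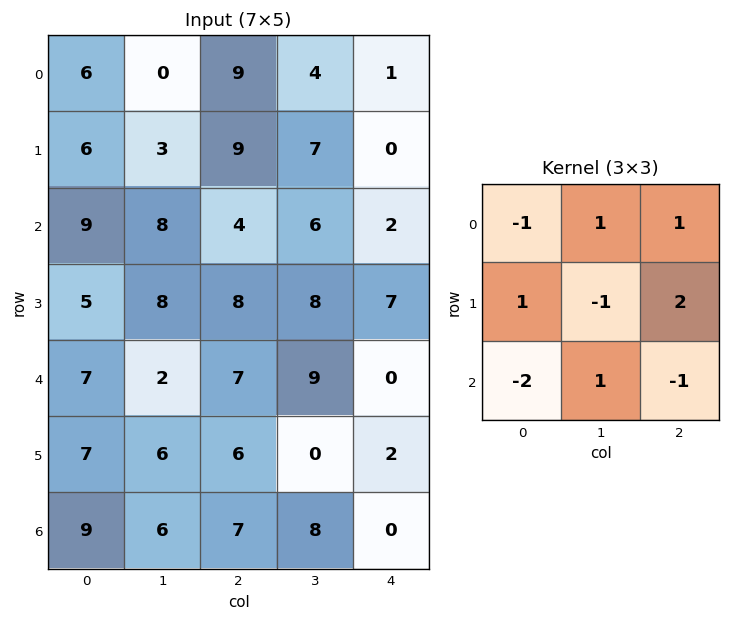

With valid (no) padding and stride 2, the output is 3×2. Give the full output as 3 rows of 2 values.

10 -6
-3 13
-4 6

Output[0,0]: The receptive field on the input at this output position is [6 0 9 / 6 3 9 / 9 8 4]. Elementwise product with the kernel and sum: 6·-1 + 0·1 + 9·1 + 6·1 + 3·-1 + 9·2 + 9·-2 + 8·1 + 4·-1.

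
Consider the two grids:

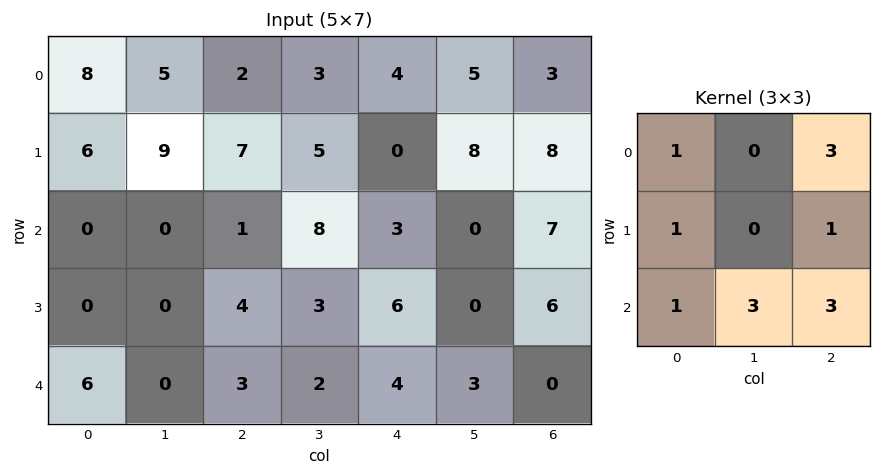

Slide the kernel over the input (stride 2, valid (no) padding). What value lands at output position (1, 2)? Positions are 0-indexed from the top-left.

49

The receptive field on the input at this output position is [3 0 7 / 6 0 6 / 4 3 0]. Elementwise product with the kernel and sum: 3·1 + 7·3 + 6·1 + 6·1 + 4·1 + 3·3 + 0·3.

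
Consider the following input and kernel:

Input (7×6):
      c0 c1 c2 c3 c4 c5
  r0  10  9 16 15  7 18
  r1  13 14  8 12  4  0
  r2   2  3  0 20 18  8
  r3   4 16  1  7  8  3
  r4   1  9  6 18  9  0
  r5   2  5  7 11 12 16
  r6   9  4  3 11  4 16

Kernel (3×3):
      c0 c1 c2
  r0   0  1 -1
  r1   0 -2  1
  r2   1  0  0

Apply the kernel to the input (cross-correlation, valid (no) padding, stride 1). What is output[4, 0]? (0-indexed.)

The receptive field on the input at this output position is [1 9 6 / 2 5 7 / 9 4 3]. Elementwise product with the kernel and sum: 9·1 + 6·-1 + 5·-2 + 7·1 + 9·1.

9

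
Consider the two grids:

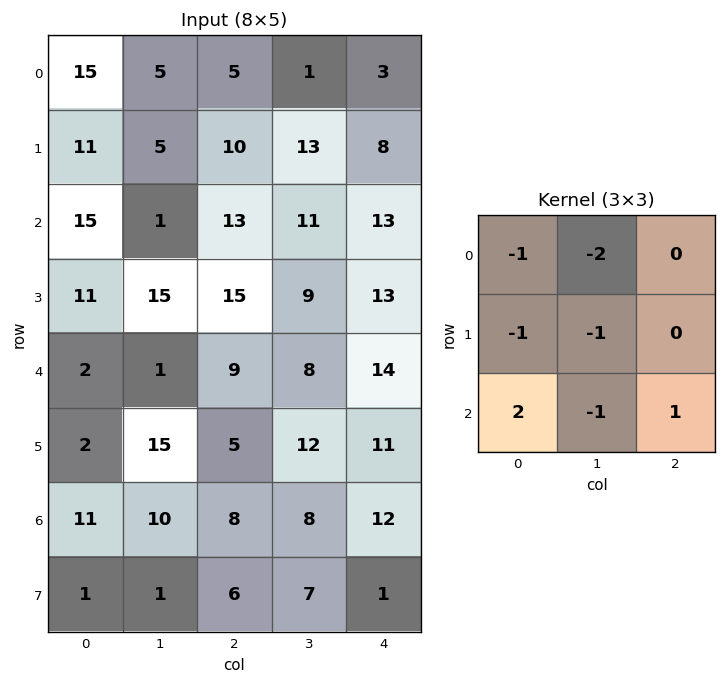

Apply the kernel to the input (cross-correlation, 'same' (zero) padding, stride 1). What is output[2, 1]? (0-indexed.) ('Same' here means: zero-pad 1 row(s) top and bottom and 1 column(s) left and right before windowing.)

-15

The receptive field on the zero-padded input at this output position is [11 5 10 / 15 1 13 / 11 15 15]. Elementwise product with the kernel and sum: 11·-1 + 5·-2 + 15·-1 + 1·-1 + 11·2 + 15·-1 + 15·1.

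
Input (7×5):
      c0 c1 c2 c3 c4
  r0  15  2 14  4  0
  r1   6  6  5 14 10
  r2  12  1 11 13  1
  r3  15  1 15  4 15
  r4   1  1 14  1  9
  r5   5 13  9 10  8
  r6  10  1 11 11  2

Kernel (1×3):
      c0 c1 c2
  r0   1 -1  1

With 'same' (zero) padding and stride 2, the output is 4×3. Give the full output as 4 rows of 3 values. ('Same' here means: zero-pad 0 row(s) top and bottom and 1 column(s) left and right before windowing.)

-13 -8 4
-11 3 12
0 -12 -8
-9 1 9

Output[0,0]: The receptive field on the zero-padded input at this output position is [0 15 2]. Elementwise product with the kernel and sum: 0·1 + 15·-1 + 2·1.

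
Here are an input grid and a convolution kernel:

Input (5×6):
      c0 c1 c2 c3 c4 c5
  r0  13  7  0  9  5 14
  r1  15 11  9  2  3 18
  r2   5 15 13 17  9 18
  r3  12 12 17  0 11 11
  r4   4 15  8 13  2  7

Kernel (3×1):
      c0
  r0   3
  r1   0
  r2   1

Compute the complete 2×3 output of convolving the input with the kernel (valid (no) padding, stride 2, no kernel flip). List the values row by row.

44 13 24
19 47 29

Output[0,0]: The receptive field on the input at this output position is [13 / 15 / 5]. Elementwise product with the kernel and sum: 13·3 + 5·1.
Output[0,1]: The receptive field on the input at this output position is [0 / 9 / 13]. Elementwise product with the kernel and sum: 0·3 + 13·1.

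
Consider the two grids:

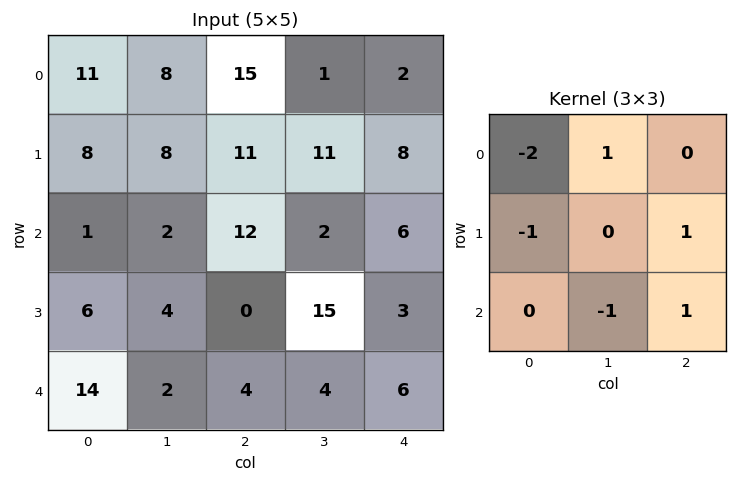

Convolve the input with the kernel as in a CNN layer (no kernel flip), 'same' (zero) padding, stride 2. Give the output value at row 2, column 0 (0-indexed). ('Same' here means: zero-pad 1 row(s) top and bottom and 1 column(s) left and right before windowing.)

The receptive field on the zero-padded input at this output position is [0 6 4 / 0 14 2 / 0 0 0]. Elementwise product with the kernel and sum: 0·-2 + 6·1 + 0·-1 + 2·1 + 0·-1 + 0·1.

8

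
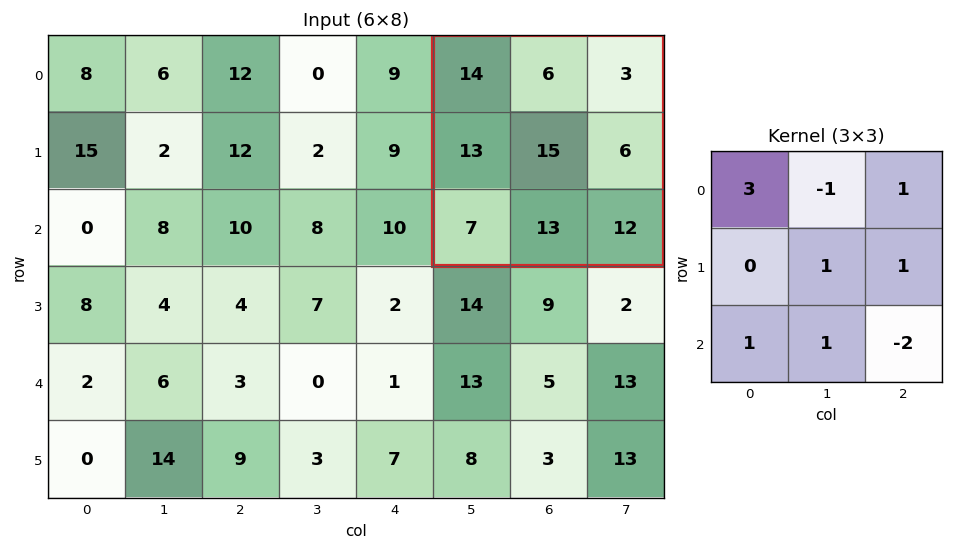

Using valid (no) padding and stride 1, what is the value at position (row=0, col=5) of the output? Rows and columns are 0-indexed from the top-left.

The receptive field on the input at this output position is [14 6 3 / 13 15 6 / 7 13 12]. Elementwise product with the kernel and sum: 14·3 + 6·-1 + 3·1 + 15·1 + 6·1 + 7·1 + 13·1 + 12·-2.

56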